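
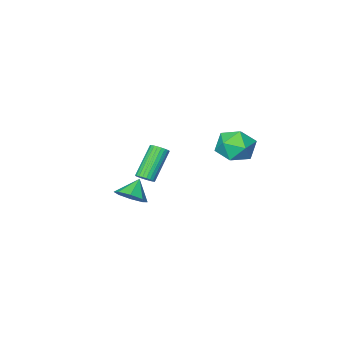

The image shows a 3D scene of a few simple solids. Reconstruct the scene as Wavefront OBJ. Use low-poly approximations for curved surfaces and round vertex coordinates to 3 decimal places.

v 1.646 -2.681 -3.473
v 2.369 -2.734 -2.844
v 0.814 -3.059 -2.547
v 2.055 -2.07 -2.856
v 1.5 -1.764 -3.229
v 1.031 -1.996 -3.745
v 0.922 -2.629 -4.101
v 1.237 -3.293 -4.089
v 1.791 -3.599 -3.716
v 2.26 -3.367 -3.2
v -3.839 1.039 0.764
v -2.737 1.533 0.821
v -3.063 -0.613 0.059
v -1.961 -0.119 0.116
v -2.555 -0.39 1.134
v -3.035 0.631 1.569
v -2.765 0.289 -0.689
v -3.245 1.31 -0.254
v -2.073 1.069 -0.077
v -1.943 0.649 1.049
v -3.857 0.271 -0.169
v -3.727 -0.149 0.957
v 4.41 2.816 1.635
v 4.715 3.07 1.972
v 3.474 2.557 3.481
v 3.17 2.304 3.145
v 4.587 3.217 1.916
v 3.346 2.704 3.426
v 4.431 3.303 1.818
v 3.191 2.79 3.327
v 4.273 3.315 1.692
v 3.032 2.802 3.201
v 4.135 3.251 1.557
v 2.895 2.738 3.066
v 4.04 3.121 1.434
v 2.799 2.608 2.943
v 4 2.944 1.342
v 2.76 2.431 2.851
v 4.024 2.748 1.294
v 2.783 2.236 2.804
v 4.106 2.563 1.299
v 2.865 2.05 2.808
v 4.234 2.416 1.354
v 2.993 1.903 2.864
v 4.389 2.33 1.453
v 3.149 1.817 2.962
v 4.548 2.318 1.579
v 3.307 1.805 3.088
v 4.685 2.382 1.714
v 3.445 1.869 3.223
v 4.781 2.512 1.837
v 3.54 1.999 3.346
v 4.82 2.689 1.929
v 3.58 2.176 3.438
v 4.797 2.884 1.976
v 3.556 2.372 3.486
f 2 1 4
f 2 4 3
f 4 1 5
f 4 5 3
f 5 1 6
f 5 6 3
f 6 1 7
f 6 7 3
f 7 1 8
f 7 8 3
f 8 1 9
f 8 9 3
f 9 1 10
f 9 10 3
f 10 1 2
f 10 2 3
f 11 22 16
f 11 16 12
f 11 12 18
f 11 18 21
f 11 21 22
f 12 16 20
f 16 22 15
f 22 21 13
f 21 18 17
f 18 12 19
f 14 20 15
f 14 15 13
f 14 13 17
f 14 17 19
f 14 19 20
f 15 20 16
f 13 15 22
f 17 13 21
f 19 17 18
f 20 19 12
f 24 23 27
f 24 27 25
f 25 27 28
f 25 28 26
f 27 23 29
f 27 29 28
f 28 29 30
f 28 30 26
f 29 23 31
f 29 31 30
f 30 31 32
f 30 32 26
f 31 23 33
f 31 33 32
f 32 33 34
f 32 34 26
f 33 23 35
f 33 35 34
f 34 35 36
f 34 36 26
f 35 23 37
f 35 37 36
f 36 37 38
f 36 38 26
f 37 23 39
f 37 39 38
f 38 39 40
f 38 40 26
f 39 23 41
f 39 41 40
f 40 41 42
f 40 42 26
f 41 23 43
f 41 43 42
f 42 43 44
f 42 44 26
f 43 23 45
f 43 45 44
f 44 45 46
f 44 46 26
f 45 23 47
f 45 47 46
f 46 47 48
f 46 48 26
f 47 23 49
f 47 49 48
f 48 49 50
f 48 50 26
f 49 23 51
f 49 51 50
f 50 51 52
f 50 52 26
f 51 23 53
f 51 53 52
f 52 53 54
f 52 54 26
f 53 23 55
f 53 55 54
f 54 55 56
f 54 56 26
f 55 23 24
f 55 24 56
f 56 24 25
f 56 25 26



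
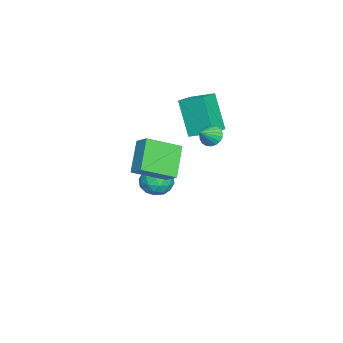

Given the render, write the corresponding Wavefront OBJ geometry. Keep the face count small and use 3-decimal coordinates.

v -1.707 -0.395 -3.255
v -1.059 -0.391 -3.902
v -1.601 -1.869 -3.158
v -0.953 -1.865 -3.805
v -0.777 -1.513 -2.979
v -0.842 -0.603 -3.039
v -1.818 -1.657 -4.021
v -1.883 -0.747 -4.081
v -1.128 -1.171 -4.375
v -0.485 -1.082 -3.731
v -2.175 -1.178 -3.329
v -1.532 -1.089 -2.685
v -1.392 -0.264 -3.587
v -1.268 -1.996 -3.473
v -1.164 -1.789 -2.987
v -0.784 -1.787 -3.367
v -1.265 -0.388 -3.08
v -0.884 -0.386 -3.46
v -0.718 -1.046 -2.917
v -1.776 -1.874 -3.6
v -1.395 -1.872 -3.98
v -1.876 -0.473 -3.693
v -1.496 -0.471 -4.073
v -1.942 -1.214 -4.143
v -1.052 -0.72 -4.245
v -0.99 -1.586 -4.188
v -1.498 -1.464 -4.316
v -1.536 -0.929 -4.351
v -0.674 -0.668 -3.867
v -0.612 -1.534 -3.81
v -0.508 -1.327 -3.324
v -0.547 -0.792 -3.359
v -0.715 -1.126 -4.145
v -2.048 -0.726 -3.25
v -1.986 -1.592 -3.193
v -2.113 -1.468 -3.701
v -2.152 -0.933 -3.736
v -1.67 -0.674 -2.872
v -1.608 -1.54 -2.815
v -1.124 -1.331 -2.709
v -1.162 -0.796 -2.744
v -1.945 -1.134 -2.915
v -2.083 0.865 -0.28
v -2.805 0.201 1.689
v -1.909 2.094 0.198
v -2.631 1.43 2.167
v -0.829 0.55 0.073
v -1.551 -0.114 2.042
v -0.655 1.779 0.551
v -1.377 1.115 2.52
v 2.326 0.49 1.009
v 3.179 -0.944 1.808
v 2.834 1.083 1.532
v 3.687 -0.351 2.331
v 3.613 0.531 -0.291
v 4.466 -0.903 0.508
v 4.121 1.124 0.232
v 4.974 -0.31 1.031
v 1.928 2.214 1.857
v 2.329 2.301 1.406
v 2.692 1.826 2.463
v 2.34 2.535 1.542
v 2.269 2.706 1.741
v 2.131 2.78 1.963
v 1.953 2.741 2.164
v 1.769 2.598 2.304
v 1.617 2.379 2.356
v 1.526 2.128 2.309
v 1.515 1.893 2.172
v 1.586 1.723 1.973
v 1.724 1.649 1.752
v 1.903 1.687 1.551
v 2.086 1.83 1.411
v 2.238 2.049 1.359
f 1 38 17
f 38 12 41
f 17 41 6
f 38 41 17
f 1 17 13
f 17 6 18
f 13 18 2
f 17 18 13
f 1 13 22
f 13 2 23
f 22 23 8
f 13 23 22
f 1 22 34
f 22 8 37
f 34 37 11
f 22 37 34
f 1 34 38
f 34 11 42
f 38 42 12
f 34 42 38
f 2 18 29
f 18 6 32
f 29 32 10
f 18 32 29
f 6 41 19
f 41 12 40
f 19 40 5
f 41 40 19
f 12 42 39
f 42 11 35
f 39 35 3
f 42 35 39
f 11 37 36
f 37 8 24
f 36 24 7
f 37 24 36
f 8 23 28
f 23 2 25
f 28 25 9
f 23 25 28
f 4 30 16
f 30 10 31
f 16 31 5
f 30 31 16
f 4 16 14
f 16 5 15
f 14 15 3
f 16 15 14
f 4 14 21
f 14 3 20
f 21 20 7
f 14 20 21
f 4 21 26
f 21 7 27
f 26 27 9
f 21 27 26
f 4 26 30
f 26 9 33
f 30 33 10
f 26 33 30
f 5 31 19
f 31 10 32
f 19 32 6
f 31 32 19
f 3 15 39
f 15 5 40
f 39 40 12
f 15 40 39
f 7 20 36
f 20 3 35
f 36 35 11
f 20 35 36
f 9 27 28
f 27 7 24
f 28 24 8
f 27 24 28
f 10 33 29
f 33 9 25
f 29 25 2
f 33 25 29
f 44 46 43
f 47 44 43
f 43 46 45
f 45 47 43
f 44 50 46
f 48 44 47
f 48 50 44
f 46 50 45
f 49 47 45
f 45 50 49
f 49 48 47
f 50 48 49
f 52 54 51
f 55 52 51
f 51 54 53
f 53 55 51
f 52 58 54
f 56 52 55
f 56 58 52
f 54 58 53
f 57 55 53
f 53 58 57
f 57 56 55
f 58 56 57
f 60 59 62
f 60 62 61
f 62 59 63
f 62 63 61
f 63 59 64
f 63 64 61
f 64 59 65
f 64 65 61
f 65 59 66
f 65 66 61
f 66 59 67
f 66 67 61
f 67 59 68
f 67 68 61
f 68 59 69
f 68 69 61
f 69 59 70
f 69 70 61
f 70 59 71
f 70 71 61
f 71 59 72
f 71 72 61
f 72 59 73
f 72 73 61
f 73 59 74
f 73 74 61
f 74 59 60
f 74 60 61



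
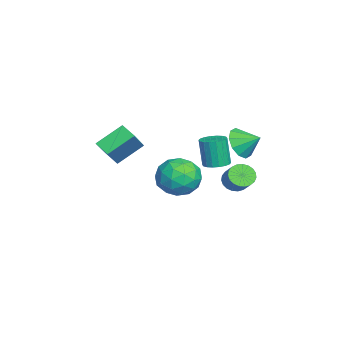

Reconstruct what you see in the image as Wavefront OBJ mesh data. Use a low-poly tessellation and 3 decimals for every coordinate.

v -1.173 0.887 -1.923
v -0.188 1.069 -2.672
v -1.812 -0.609 -3.128
v -0.827 -0.427 -3.877
v -0.662 -0.898 -2.73
v -0.267 0.026 -1.985
v -1.733 0.434 -3.815
v -1.338 1.358 -3.07
v -0.534 0.789 -3.841
v 0.128 -0.034 -3.171
v -2.128 0.494 -2.629
v -1.466 -0.329 -1.959
v -0.624 1.109 -2.192
v -1.376 -0.649 -3.608
v -1.279 -0.926 -2.934
v -0.7 -0.819 -3.375
v -0.671 0.496 -1.788
v -0.091 0.603 -2.228
v -0.37 -0.553 -2.262
v -1.909 -0.143 -3.572
v -1.329 -0.036 -4.012
v -1.3 1.279 -2.425
v -0.721 1.386 -2.866
v -1.63 1.013 -3.538
v -0.248 1.052 -3.319
v -0.624 0.173 -4.028
v -1.157 0.679 -3.991
v -0.925 1.222 -3.553
v 0.141 0.568 -2.925
v -0.235 -0.311 -3.634
v -0.138 -0.588 -2.959
v 0.094 -0.045 -2.522
v -0.063 0.403 -3.613
v -1.765 0.771 -2.166
v -2.141 -0.108 -2.875
v -2.094 0.505 -3.278
v -1.862 1.048 -2.841
v -1.376 0.287 -1.772
v -1.752 -0.592 -2.481
v -1.075 -0.762 -2.247
v -0.843 -0.219 -1.809
v -1.937 0.057 -2.187
v 2.362 3.147 -1.267
v 2.735 2.582 -1.402
v 3.532 2.929 -0.648
v 3.158 3.493 -0.513
v 2.837 2.769 -1.595
v 3.633 3.116 -0.841
v 2.856 3.02 -1.731
v 3.653 3.367 -0.978
v 2.79 3.294 -1.787
v 3.587 3.641 -1.034
v 2.65 3.542 -1.753
v 3.446 3.889 -1
v 2.46 3.722 -1.635
v 3.256 4.069 -0.882
v 2.253 3.802 -1.453
v 3.049 4.149 -0.7
v 2.065 3.769 -1.239
v 2.861 4.116 -0.486
v 1.928 3.628 -1.03
v 2.724 3.975 -0.276
v 1.866 3.404 -0.862
v 2.663 3.751 -0.108
v 1.89 3.136 -0.763
v 2.687 3.483 -0.01
v 1.996 2.869 -0.752
v 2.792 3.216 0.002
v 2.164 2.65 -0.83
v 2.961 2.997 -0.076
v 2.367 2.518 -0.983
v 3.164 2.865 -0.229
v 2.569 2.494 -1.185
v 3.366 2.84 -0.432
v -0.976 -3.842 -0.693
v -1.647 -2.58 0.299
v -2.174 -3.493 -1.948
v -2.845 -2.23 -0.957
v -0.355 -3.19 -1.103
v -1.026 -1.927 -0.112
v -1.553 -2.84 -2.359
v -2.224 -1.578 -1.367
v 0.37 3.315 0.234
v 0.93 2.769 0.808
v 0.71 4.265 0.806
v 1.257 2.936 0.335
v 1.245 3.248 -0.177
v 0.899 3.585 -0.532
v 0.351 3.819 -0.594
v -0.191 3.86 -0.339
v -0.518 3.693 0.134
v -0.506 3.381 0.646
v -0.16 3.044 1.001
v 0.389 2.81 1.063
v -1.553 2.084 -2.202
v -1.017 2.525 -2.053
v -1.291 2.317 -0.45
v -1.827 1.876 -0.598
v -1.265 2.719 -2.07
v -1.539 2.512 -0.467
v -1.571 2.788 -2.113
v -1.844 2.58 -0.51
v -1.872 2.718 -2.174
v -2.146 2.51 -0.571
v -2.111 2.521 -2.24
v -2.385 2.313 -0.637
v -2.239 2.239 -2.299
v -2.513 2.031 -0.695
v -2.232 1.925 -2.338
v -2.505 1.717 -0.735
v -2.089 1.643 -2.35
v -2.363 1.435 -0.747
v -1.841 1.448 -2.333
v -2.115 1.241 -0.73
v -1.536 1.38 -2.29
v -1.809 1.172 -0.687
v -1.234 1.45 -2.229
v -1.508 1.242 -0.626
v -0.995 1.647 -2.163
v -1.269 1.439 -0.56
v -0.867 1.929 -2.105
v -1.141 1.721 -0.501
v -0.875 2.243 -2.065
v -1.148 2.035 -0.462
f 1 38 17
f 38 12 41
f 17 41 6
f 38 41 17
f 1 17 13
f 17 6 18
f 13 18 2
f 17 18 13
f 1 13 22
f 13 2 23
f 22 23 8
f 13 23 22
f 1 22 34
f 22 8 37
f 34 37 11
f 22 37 34
f 1 34 38
f 34 11 42
f 38 42 12
f 34 42 38
f 2 18 29
f 18 6 32
f 29 32 10
f 18 32 29
f 6 41 19
f 41 12 40
f 19 40 5
f 41 40 19
f 12 42 39
f 42 11 35
f 39 35 3
f 42 35 39
f 11 37 36
f 37 8 24
f 36 24 7
f 37 24 36
f 8 23 28
f 23 2 25
f 28 25 9
f 23 25 28
f 4 30 16
f 30 10 31
f 16 31 5
f 30 31 16
f 4 16 14
f 16 5 15
f 14 15 3
f 16 15 14
f 4 14 21
f 14 3 20
f 21 20 7
f 14 20 21
f 4 21 26
f 21 7 27
f 26 27 9
f 21 27 26
f 4 26 30
f 26 9 33
f 30 33 10
f 26 33 30
f 5 31 19
f 31 10 32
f 19 32 6
f 31 32 19
f 3 15 39
f 15 5 40
f 39 40 12
f 15 40 39
f 7 20 36
f 20 3 35
f 36 35 11
f 20 35 36
f 9 27 28
f 27 7 24
f 28 24 8
f 27 24 28
f 10 33 29
f 33 9 25
f 29 25 2
f 33 25 29
f 44 43 47
f 44 47 45
f 45 47 48
f 45 48 46
f 47 43 49
f 47 49 48
f 48 49 50
f 48 50 46
f 49 43 51
f 49 51 50
f 50 51 52
f 50 52 46
f 51 43 53
f 51 53 52
f 52 53 54
f 52 54 46
f 53 43 55
f 53 55 54
f 54 55 56
f 54 56 46
f 55 43 57
f 55 57 56
f 56 57 58
f 56 58 46
f 57 43 59
f 57 59 58
f 58 59 60
f 58 60 46
f 59 43 61
f 59 61 60
f 60 61 62
f 60 62 46
f 61 43 63
f 61 63 62
f 62 63 64
f 62 64 46
f 63 43 65
f 63 65 64
f 64 65 66
f 64 66 46
f 65 43 67
f 65 67 66
f 66 67 68
f 66 68 46
f 67 43 69
f 67 69 68
f 68 69 70
f 68 70 46
f 69 43 71
f 69 71 70
f 70 71 72
f 70 72 46
f 71 43 73
f 71 73 72
f 72 73 74
f 72 74 46
f 73 43 44
f 73 44 74
f 74 44 45
f 74 45 46
f 76 78 75
f 79 76 75
f 75 78 77
f 77 79 75
f 76 82 78
f 80 76 79
f 80 82 76
f 78 82 77
f 81 79 77
f 77 82 81
f 81 80 79
f 82 80 81
f 84 83 86
f 84 86 85
f 86 83 87
f 86 87 85
f 87 83 88
f 87 88 85
f 88 83 89
f 88 89 85
f 89 83 90
f 89 90 85
f 90 83 91
f 90 91 85
f 91 83 92
f 91 92 85
f 92 83 93
f 92 93 85
f 93 83 94
f 93 94 85
f 94 83 84
f 94 84 85
f 96 95 99
f 96 99 97
f 97 99 100
f 97 100 98
f 99 95 101
f 99 101 100
f 100 101 102
f 100 102 98
f 101 95 103
f 101 103 102
f 102 103 104
f 102 104 98
f 103 95 105
f 103 105 104
f 104 105 106
f 104 106 98
f 105 95 107
f 105 107 106
f 106 107 108
f 106 108 98
f 107 95 109
f 107 109 108
f 108 109 110
f 108 110 98
f 109 95 111
f 109 111 110
f 110 111 112
f 110 112 98
f 111 95 113
f 111 113 112
f 112 113 114
f 112 114 98
f 113 95 115
f 113 115 114
f 114 115 116
f 114 116 98
f 115 95 117
f 115 117 116
f 116 117 118
f 116 118 98
f 117 95 119
f 117 119 118
f 118 119 120
f 118 120 98
f 119 95 121
f 119 121 120
f 120 121 122
f 120 122 98
f 121 95 123
f 121 123 122
f 122 123 124
f 122 124 98
f 123 95 96
f 123 96 124
f 124 96 97
f 124 97 98



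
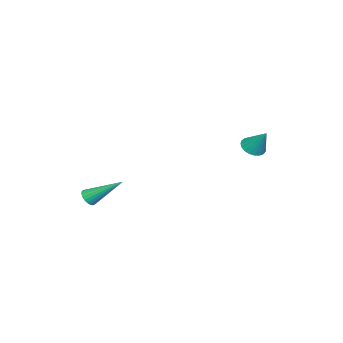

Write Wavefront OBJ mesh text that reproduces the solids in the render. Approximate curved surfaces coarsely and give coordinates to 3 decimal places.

v -0.213 1.784 -1.081
v 0.383 1.838 -1.307
v 0.133 2.556 0.021
v 0.263 2.048 -1.416
v 0.061 2.213 -1.468
v -0.189 2.304 -1.453
v -0.443 2.304 -1.374
v -0.657 2.215 -1.244
v -0.795 2.05 -1.086
v -0.832 1.84 -0.927
v -0.761 1.62 -0.794
v -0.597 1.428 -0.712
v -0.365 1.298 -0.693
v -0.108 1.252 -0.741
v 0.132 1.297 -0.848
v 0.311 1.427 -0.996
v 0.4 1.618 -1.158
v 3.49 -4.787 -4.093
v 3.829 -4.529 -4.355
v 3.19 -3.193 -2.907
v 3.654 -4.486 -4.457
v 3.45 -4.495 -4.497
v 3.253 -4.554 -4.466
v 3.097 -4.654 -4.372
v 3.009 -4.777 -4.229
v 3.004 -4.901 -4.063
v 3.084 -5.006 -3.902
v 3.233 -5.073 -3.774
v 3.427 -5.091 -3.701
v 3.632 -5.056 -3.696
v 3.812 -4.974 -3.76
v 3.937 -4.861 -3.881
v 3.984 -4.734 -4.04
v 3.946 -4.617 -4.207
f 2 1 4
f 2 4 3
f 4 1 5
f 4 5 3
f 5 1 6
f 5 6 3
f 6 1 7
f 6 7 3
f 7 1 8
f 7 8 3
f 8 1 9
f 8 9 3
f 9 1 10
f 9 10 3
f 10 1 11
f 10 11 3
f 11 1 12
f 11 12 3
f 12 1 13
f 12 13 3
f 13 1 14
f 13 14 3
f 14 1 15
f 14 15 3
f 15 1 16
f 15 16 3
f 16 1 17
f 16 17 3
f 17 1 2
f 17 2 3
f 19 18 21
f 19 21 20
f 21 18 22
f 21 22 20
f 22 18 23
f 22 23 20
f 23 18 24
f 23 24 20
f 24 18 25
f 24 25 20
f 25 18 26
f 25 26 20
f 26 18 27
f 26 27 20
f 27 18 28
f 27 28 20
f 28 18 29
f 28 29 20
f 29 18 30
f 29 30 20
f 30 18 31
f 30 31 20
f 31 18 32
f 31 32 20
f 32 18 33
f 32 33 20
f 33 18 34
f 33 34 20
f 34 18 19
f 34 19 20



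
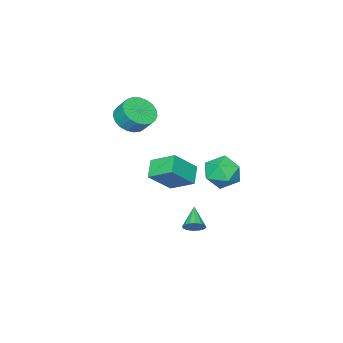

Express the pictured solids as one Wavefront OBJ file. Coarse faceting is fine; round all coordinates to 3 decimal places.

v 1.75 -1.325 -0.914
v 1.361 0.105 -0.1
v 2.61 -0.697 -1.605
v 2.222 0.732 -0.792
v 3.098 -1.712 0.412
v 2.71 -0.283 1.225
v 3.959 -1.085 -0.28
v 3.57 0.345 0.534
v 2.206 0.708 -4.275
v 2.638 0.751 -3.777
v 1.314 -0.148 -3.425
v 2.426 1.015 -3.734
v 2.155 1.197 -3.835
v 1.898 1.248 -4.054
v 1.723 1.154 -4.332
v 1.678 0.941 -4.595
v 1.774 0.665 -4.772
v 1.986 0.401 -4.816
v 2.257 0.219 -4.715
v 2.514 0.168 -4.496
v 2.689 0.261 -4.217
v 2.734 0.475 -3.955
v 2.691 -3.676 2.764
v 3.503 -3.124 2.339
v 3.461 -2.392 3.212
v 2.649 -2.944 3.636
v 3.15 -2.925 2.155
v 3.108 -2.193 3.028
v 2.718 -2.857 2.077
v 2.676 -2.124 2.949
v 2.281 -2.929 2.117
v 2.239 -2.197 2.989
v 1.915 -3.131 2.269
v 1.873 -2.399 3.141
v 1.683 -3.428 2.506
v 1.641 -2.695 3.379
v 1.625 -3.767 2.788
v 1.583 -3.034 3.661
v 1.752 -4.09 3.066
v 1.71 -3.358 3.939
v 2.041 -4.342 3.292
v 1.999 -3.61 4.164
v 2.443 -4.479 3.426
v 2.401 -3.747 4.298
v 2.887 -4.477 3.446
v 2.845 -3.745 4.318
v 3.298 -4.337 3.348
v 3.256 -3.604 4.22
v 3.603 -4.082 3.148
v 3.561 -3.349 4.021
v 3.751 -3.757 2.883
v 3.709 -3.025 3.755
v 3.716 -3.418 2.597
v 3.674 -2.686 3.469
v 0.009 1.872 0.153
v 0.665 2.62 -0.496
v 1.595 0.9 0.636
v 2.251 1.648 -0.013
v 1.734 2.027 0.987
v 0.753 2.627 0.689
v 1.507 0.893 -0.549
v 0.526 1.493 -0.847
v 1.591 2.015 -0.93
v 1.731 2.716 0.019
v 0.529 0.804 0.121
v 0.669 1.505 1.07
f 2 4 1
f 5 2 1
f 1 4 3
f 3 5 1
f 2 8 4
f 6 2 5
f 6 8 2
f 4 8 3
f 7 5 3
f 3 8 7
f 7 6 5
f 8 6 7
f 10 9 12
f 10 12 11
f 12 9 13
f 12 13 11
f 13 9 14
f 13 14 11
f 14 9 15
f 14 15 11
f 15 9 16
f 15 16 11
f 16 9 17
f 16 17 11
f 17 9 18
f 17 18 11
f 18 9 19
f 18 19 11
f 19 9 20
f 19 20 11
f 20 9 21
f 20 21 11
f 21 9 22
f 21 22 11
f 22 9 10
f 22 10 11
f 24 23 27
f 24 27 25
f 25 27 28
f 25 28 26
f 27 23 29
f 27 29 28
f 28 29 30
f 28 30 26
f 29 23 31
f 29 31 30
f 30 31 32
f 30 32 26
f 31 23 33
f 31 33 32
f 32 33 34
f 32 34 26
f 33 23 35
f 33 35 34
f 34 35 36
f 34 36 26
f 35 23 37
f 35 37 36
f 36 37 38
f 36 38 26
f 37 23 39
f 37 39 38
f 38 39 40
f 38 40 26
f 39 23 41
f 39 41 40
f 40 41 42
f 40 42 26
f 41 23 43
f 41 43 42
f 42 43 44
f 42 44 26
f 43 23 45
f 43 45 44
f 44 45 46
f 44 46 26
f 45 23 47
f 45 47 46
f 46 47 48
f 46 48 26
f 47 23 49
f 47 49 48
f 48 49 50
f 48 50 26
f 49 23 51
f 49 51 50
f 50 51 52
f 50 52 26
f 51 23 53
f 51 53 52
f 52 53 54
f 52 54 26
f 53 23 24
f 53 24 54
f 54 24 25
f 54 25 26
f 55 66 60
f 55 60 56
f 55 56 62
f 55 62 65
f 55 65 66
f 56 60 64
f 60 66 59
f 66 65 57
f 65 62 61
f 62 56 63
f 58 64 59
f 58 59 57
f 58 57 61
f 58 61 63
f 58 63 64
f 59 64 60
f 57 59 66
f 61 57 65
f 63 61 62
f 64 63 56



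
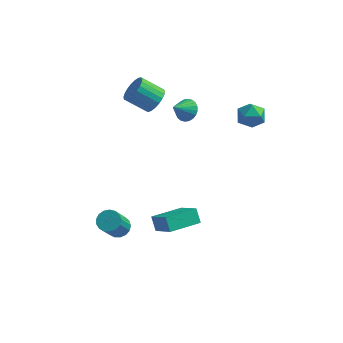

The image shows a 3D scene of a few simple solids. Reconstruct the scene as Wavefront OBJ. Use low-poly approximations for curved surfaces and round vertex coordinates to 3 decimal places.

v -3.092 3.155 2.008
v -2.654 2.555 2.422
v -3.851 2.305 3.325
v -4.288 2.905 2.912
v -2.575 2.845 2.608
v -3.771 2.595 3.511
v -2.584 3.188 2.69
v -3.781 2.938 3.593
v -2.682 3.526 2.654
v -3.879 3.276 3.557
v -2.85 3.8 2.507
v -4.047 3.55 3.41
v -3.06 3.962 2.273
v -4.257 3.712 3.176
v -3.276 3.985 1.994
v -4.473 3.735 2.897
v -3.459 3.864 1.717
v -4.656 3.614 2.62
v -3.579 3.62 1.491
v -4.776 3.37 2.394
v -3.615 3.296 1.354
v -4.812 3.046 2.257
v -3.56 2.948 1.33
v -4.757 2.698 2.233
v -3.424 2.636 1.424
v -4.621 2.385 2.327
v -3.231 2.413 1.618
v -4.428 2.163 2.521
v -3.013 2.318 1.88
v -4.21 2.068 2.784
v -2.809 2.369 2.165
v -4.006 2.119 3.068
v -1.349 3.243 1.611
v -0.677 3.09 1.88
v -1.851 2.437 2.409
v -0.757 3.309 2.05
v -0.928 3.518 2.154
v -1.162 3.685 2.174
v -1.426 3.784 2.109
v -1.677 3.801 1.968
v -1.879 3.733 1.773
v -1.999 3.591 1.553
v -2.021 3.395 1.342
v -1.941 3.176 1.172
v -1.77 2.967 1.068
v -1.536 2.801 1.048
v -1.272 2.701 1.113
v -1.021 2.684 1.253
v -0.819 2.752 1.449
v -0.699 2.895 1.669
v -1.229 -2.148 -4.028
v -1.621 -1.726 -3.311
v -0.027 -0.728 -4.208
v -0.419 -0.305 -3.491
v -0.141 -2.935 -2.969
v -0.533 -2.512 -2.252
v 1.061 -1.514 -3.149
v 0.669 -1.092 -2.432
v -2.91 -3.259 -3.134
v -2.445 -2.871 -2.823
v -2.586 -3.894 -1.336
v -3.05 -4.281 -1.646
v -2.727 -2.727 -2.751
v -2.868 -3.749 -1.264
v -3.052 -2.705 -2.766
v -3.193 -3.727 -1.279
v -3.344 -2.809 -2.866
v -3.484 -3.831 -1.378
v -3.536 -3.017 -3.026
v -3.677 -4.039 -1.539
v -3.585 -3.28 -3.212
v -3.726 -4.302 -1.725
v -3.479 -3.538 -3.379
v -3.62 -4.56 -1.892
v -3.243 -3.732 -3.49
v -3.384 -4.754 -2.003
v -2.93 -3.818 -3.52
v -3.071 -4.84 -2.033
v -2.613 -3.776 -3.461
v -2.754 -4.798 -1.974
v -2.363 -3.615 -3.327
v -2.504 -4.637 -1.84
v -2.239 -3.373 -3.148
v -2.38 -4.395 -1.661
v -2.269 -3.104 -2.967
v -2.41 -4.127 -1.48
v 2.437 2.409 3.978
v 3.277 2.215 3.992
v 2.163 1.185 3.368
v 3.003 0.991 3.382
v 2.557 1.027 4.118
v 2.726 1.783 4.496
v 2.714 1.617 2.864
v 2.883 2.373 3.242
v 3.448 1.725 3.304
v 3.351 1.36 4.079
v 2.089 2.04 3.281
v 1.992 1.675 4.056
f 2 1 5
f 2 5 3
f 3 5 6
f 3 6 4
f 5 1 7
f 5 7 6
f 6 7 8
f 6 8 4
f 7 1 9
f 7 9 8
f 8 9 10
f 8 10 4
f 9 1 11
f 9 11 10
f 10 11 12
f 10 12 4
f 11 1 13
f 11 13 12
f 12 13 14
f 12 14 4
f 13 1 15
f 13 15 14
f 14 15 16
f 14 16 4
f 15 1 17
f 15 17 16
f 16 17 18
f 16 18 4
f 17 1 19
f 17 19 18
f 18 19 20
f 18 20 4
f 19 1 21
f 19 21 20
f 20 21 22
f 20 22 4
f 21 1 23
f 21 23 22
f 22 23 24
f 22 24 4
f 23 1 25
f 23 25 24
f 24 25 26
f 24 26 4
f 25 1 27
f 25 27 26
f 26 27 28
f 26 28 4
f 27 1 29
f 27 29 28
f 28 29 30
f 28 30 4
f 29 1 31
f 29 31 30
f 30 31 32
f 30 32 4
f 31 1 2
f 31 2 32
f 32 2 3
f 32 3 4
f 34 33 36
f 34 36 35
f 36 33 37
f 36 37 35
f 37 33 38
f 37 38 35
f 38 33 39
f 38 39 35
f 39 33 40
f 39 40 35
f 40 33 41
f 40 41 35
f 41 33 42
f 41 42 35
f 42 33 43
f 42 43 35
f 43 33 44
f 43 44 35
f 44 33 45
f 44 45 35
f 45 33 46
f 45 46 35
f 46 33 47
f 46 47 35
f 47 33 48
f 47 48 35
f 48 33 49
f 48 49 35
f 49 33 50
f 49 50 35
f 50 33 34
f 50 34 35
f 52 54 51
f 55 52 51
f 51 54 53
f 53 55 51
f 52 58 54
f 56 52 55
f 56 58 52
f 54 58 53
f 57 55 53
f 53 58 57
f 57 56 55
f 58 56 57
f 60 59 63
f 60 63 61
f 61 63 64
f 61 64 62
f 63 59 65
f 63 65 64
f 64 65 66
f 64 66 62
f 65 59 67
f 65 67 66
f 66 67 68
f 66 68 62
f 67 59 69
f 67 69 68
f 68 69 70
f 68 70 62
f 69 59 71
f 69 71 70
f 70 71 72
f 70 72 62
f 71 59 73
f 71 73 72
f 72 73 74
f 72 74 62
f 73 59 75
f 73 75 74
f 74 75 76
f 74 76 62
f 75 59 77
f 75 77 76
f 76 77 78
f 76 78 62
f 77 59 79
f 77 79 78
f 78 79 80
f 78 80 62
f 79 59 81
f 79 81 80
f 80 81 82
f 80 82 62
f 81 59 83
f 81 83 82
f 82 83 84
f 82 84 62
f 83 59 85
f 83 85 84
f 84 85 86
f 84 86 62
f 85 59 60
f 85 60 86
f 86 60 61
f 86 61 62
f 87 98 92
f 87 92 88
f 87 88 94
f 87 94 97
f 87 97 98
f 88 92 96
f 92 98 91
f 98 97 89
f 97 94 93
f 94 88 95
f 90 96 91
f 90 91 89
f 90 89 93
f 90 93 95
f 90 95 96
f 91 96 92
f 89 91 98
f 93 89 97
f 95 93 94
f 96 95 88



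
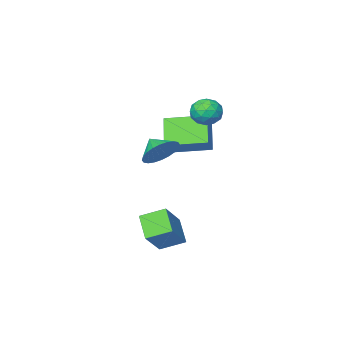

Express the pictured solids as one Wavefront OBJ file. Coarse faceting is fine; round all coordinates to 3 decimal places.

v -0.101 -1.718 -1.221
v -0.796 -2.787 0.079
v -1.68 -0.309 -0.906
v -2.375 -1.377 0.393
v 0.555 -1.163 -0.413
v -0.14 -2.231 0.886
v -1.024 0.247 -0.099
v -1.719 -0.822 1.201
v 1.625 0.187 -0.133
v 2.57 0.432 0.16
v 1.675 -0.707 0.453
v 2.353 0.607 0.444
v 2.025 0.717 0.641
v 1.637 0.747 0.719
v 1.246 0.691 0.668
v 0.913 0.559 0.495
v 0.688 0.37 0.227
v 0.606 0.153 -0.097
v 0.679 -0.059 -0.426
v 0.896 -0.233 -0.71
v 1.224 -0.343 -0.907
v 1.613 -0.373 -0.986
v 2.004 -0.317 -0.935
v 2.337 -0.185 -0.762
v 2.561 0.004 -0.493
v 2.643 0.221 -0.169
v -0.938 1.208 1.918
v -0.148 0.914 2.036
v -1.432 -0.074 2.024
v -0.642 -0.368 2.142
v -1.013 0.107 2.743
v -0.708 0.9 2.677
v -0.872 -0.06 1.383
v -0.567 0.733 1.317
v -0.107 0.13 1.705
v -0.194 0.233 2.546
v -1.386 0.607 1.514
v -1.473 0.71 2.355
v -0.5 1.174 1.967
v -1.08 -0.334 2.093
v -1.299 -0.054 2.446
v -0.834 -0.227 2.515
v -0.829 1.165 2.345
v -0.364 0.992 2.414
v -0.873 0.518 2.83
v -1.216 -0.152 1.646
v -0.751 -0.325 1.715
v -0.746 1.067 1.545
v -0.281 0.894 1.614
v -0.707 0.322 1.23
v -0.011 0.54 1.842
v -0.302 -0.214 1.905
v -0.437 -0.033 1.458
v -0.257 0.433 1.42
v -0.062 0.6 2.337
v -0.353 -0.153 2.399
v -0.571 0.126 2.752
v -0.391 0.592 2.714
v -0.038 0.14 2.142
v -1.227 0.993 1.661
v -1.518 0.24 1.723
v -1.189 0.248 1.346
v -1.009 0.714 1.308
v -1.278 1.054 2.155
v -1.569 0.3 2.218
v -1.323 0.407 2.64
v -1.143 0.873 2.602
v -1.542 0.7 1.918
v 3.042 4.365 -3.96
v 2.669 3.286 -3.082
v 4.207 4.991 -2.695
v 3.833 3.913 -1.816
v 3.987 3.627 -4.464
v 3.613 2.549 -3.585
v 5.151 4.254 -3.198
v 4.778 3.175 -2.32
f 2 4 1
f 5 2 1
f 1 4 3
f 3 5 1
f 2 8 4
f 6 2 5
f 6 8 2
f 4 8 3
f 7 5 3
f 3 8 7
f 7 6 5
f 8 6 7
f 10 9 12
f 10 12 11
f 12 9 13
f 12 13 11
f 13 9 14
f 13 14 11
f 14 9 15
f 14 15 11
f 15 9 16
f 15 16 11
f 16 9 17
f 16 17 11
f 17 9 18
f 17 18 11
f 18 9 19
f 18 19 11
f 19 9 20
f 19 20 11
f 20 9 21
f 20 21 11
f 21 9 22
f 21 22 11
f 22 9 23
f 22 23 11
f 23 9 24
f 23 24 11
f 24 9 25
f 24 25 11
f 25 9 26
f 25 26 11
f 26 9 10
f 26 10 11
f 27 64 43
f 64 38 67
f 43 67 32
f 64 67 43
f 27 43 39
f 43 32 44
f 39 44 28
f 43 44 39
f 27 39 48
f 39 28 49
f 48 49 34
f 39 49 48
f 27 48 60
f 48 34 63
f 60 63 37
f 48 63 60
f 27 60 64
f 60 37 68
f 64 68 38
f 60 68 64
f 28 44 55
f 44 32 58
f 55 58 36
f 44 58 55
f 32 67 45
f 67 38 66
f 45 66 31
f 67 66 45
f 38 68 65
f 68 37 61
f 65 61 29
f 68 61 65
f 37 63 62
f 63 34 50
f 62 50 33
f 63 50 62
f 34 49 54
f 49 28 51
f 54 51 35
f 49 51 54
f 30 56 42
f 56 36 57
f 42 57 31
f 56 57 42
f 30 42 40
f 42 31 41
f 40 41 29
f 42 41 40
f 30 40 47
f 40 29 46
f 47 46 33
f 40 46 47
f 30 47 52
f 47 33 53
f 52 53 35
f 47 53 52
f 30 52 56
f 52 35 59
f 56 59 36
f 52 59 56
f 31 57 45
f 57 36 58
f 45 58 32
f 57 58 45
f 29 41 65
f 41 31 66
f 65 66 38
f 41 66 65
f 33 46 62
f 46 29 61
f 62 61 37
f 46 61 62
f 35 53 54
f 53 33 50
f 54 50 34
f 53 50 54
f 36 59 55
f 59 35 51
f 55 51 28
f 59 51 55
f 70 72 69
f 73 70 69
f 69 72 71
f 71 73 69
f 70 76 72
f 74 70 73
f 74 76 70
f 72 76 71
f 75 73 71
f 71 76 75
f 75 74 73
f 76 74 75



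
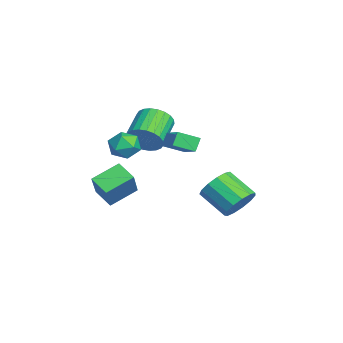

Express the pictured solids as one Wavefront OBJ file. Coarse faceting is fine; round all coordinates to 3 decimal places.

v -0.841 -0.09 2.501
v 0.638 0.288 3.25
v -0.877 0.963 2.041
v 0.602 1.341 2.79
v -0.442 -0.361 1.85
v 1.037 0.017 2.599
v -0.478 0.692 1.39
v 1.001 1.07 2.139
v 0.077 -1.366 1.896
v 0.685 -1.742 2.377
v -0.705 -2.518 1.983
v -0.097 -2.894 2.464
v -0.554 -2.237 2.784
v -0.071 -1.525 2.73
v 0.051 -2.735 1.63
v 0.534 -2.023 1.576
v 0.669 -2.588 2.213
v 0.295 -2.281 2.926
v -0.315 -1.979 1.434
v -0.689 -1.672 2.147
v -0.824 -1.146 2.072
v -0.32 -0.738 2.753
v -1.773 -0.106 3.449
v -2.276 -0.514 2.768
v -0.326 -0.473 2.5
v -1.779 0.159 3.195
v -0.408 -0.31 2.181
v -1.86 0.322 2.877
v -0.553 -0.274 1.846
v -2.006 0.357 2.542
v -0.739 -0.372 1.546
v -2.192 0.26 2.241
v -0.938 -0.587 1.325
v -2.391 0.045 2.021
v -1.12 -0.887 1.218
v -2.573 -0.255 1.914
v -1.257 -1.227 1.242
v -2.709 -0.595 1.937
v -1.327 -1.554 1.391
v -2.78 -0.922 2.087
v -1.321 -1.819 1.645
v -2.774 -1.187 2.34
v -1.24 -1.982 1.963
v -2.692 -1.35 2.659
v -1.094 -2.017 2.298
v -2.547 -1.386 2.994
v -0.908 -1.92 2.599
v -2.361 -1.288 3.294
v -0.709 -1.705 2.819
v -2.162 -1.073 3.515
v -0.527 -1.405 2.926
v -1.98 -0.773 3.622
v -0.391 -1.065 2.903
v -1.843 -0.433 3.598
v -2.528 3.618 -3.402
v -1.698 3.173 -2.984
v -2.782 2.058 -2.02
v -3.612 2.502 -2.438
v -1.841 3.614 -2.635
v -2.925 2.499 -1.67
v -2.202 4.056 -2.529
v -3.286 2.941 -1.565
v -2.666 4.359 -2.701
v -3.75 3.244 -1.736
v -3.087 4.426 -3.095
v -4.171 3.311 -2.13
v -3.33 4.237 -3.587
v -4.414 3.122 -2.622
v -3.318 3.851 -4.02
v -4.402 2.736 -3.055
v -3.056 3.391 -4.257
v -4.14 2.276 -3.293
v -2.626 3.003 -4.223
v -3.71 1.888 -3.258
v -2.165 2.81 -3.928
v -3.249 1.695 -2.963
v -1.819 2.873 -3.466
v -2.903 1.758 -2.502
v -3.297 -2.667 -3.589
v -4.178 -3.328 -3.062
v -3.925 -1.289 -2.908
v -4.805 -1.95 -2.381
v -2.235 -2.91 -2.119
v -3.115 -3.571 -1.592
v -2.862 -1.532 -1.438
v -3.743 -2.193 -0.911
f 2 4 1
f 5 2 1
f 1 4 3
f 3 5 1
f 2 8 4
f 6 2 5
f 6 8 2
f 4 8 3
f 7 5 3
f 3 8 7
f 7 6 5
f 8 6 7
f 9 20 14
f 9 14 10
f 9 10 16
f 9 16 19
f 9 19 20
f 10 14 18
f 14 20 13
f 20 19 11
f 19 16 15
f 16 10 17
f 12 18 13
f 12 13 11
f 12 11 15
f 12 15 17
f 12 17 18
f 13 18 14
f 11 13 20
f 15 11 19
f 17 15 16
f 18 17 10
f 22 21 25
f 22 25 23
f 23 25 26
f 23 26 24
f 25 21 27
f 25 27 26
f 26 27 28
f 26 28 24
f 27 21 29
f 27 29 28
f 28 29 30
f 28 30 24
f 29 21 31
f 29 31 30
f 30 31 32
f 30 32 24
f 31 21 33
f 31 33 32
f 32 33 34
f 32 34 24
f 33 21 35
f 33 35 34
f 34 35 36
f 34 36 24
f 35 21 37
f 35 37 36
f 36 37 38
f 36 38 24
f 37 21 39
f 37 39 38
f 38 39 40
f 38 40 24
f 39 21 41
f 39 41 40
f 40 41 42
f 40 42 24
f 41 21 43
f 41 43 42
f 42 43 44
f 42 44 24
f 43 21 45
f 43 45 44
f 44 45 46
f 44 46 24
f 45 21 47
f 45 47 46
f 46 47 48
f 46 48 24
f 47 21 49
f 47 49 48
f 48 49 50
f 48 50 24
f 49 21 51
f 49 51 50
f 50 51 52
f 50 52 24
f 51 21 53
f 51 53 52
f 52 53 54
f 52 54 24
f 53 21 22
f 53 22 54
f 54 22 23
f 54 23 24
f 56 55 59
f 56 59 57
f 57 59 60
f 57 60 58
f 59 55 61
f 59 61 60
f 60 61 62
f 60 62 58
f 61 55 63
f 61 63 62
f 62 63 64
f 62 64 58
f 63 55 65
f 63 65 64
f 64 65 66
f 64 66 58
f 65 55 67
f 65 67 66
f 66 67 68
f 66 68 58
f 67 55 69
f 67 69 68
f 68 69 70
f 68 70 58
f 69 55 71
f 69 71 70
f 70 71 72
f 70 72 58
f 71 55 73
f 71 73 72
f 72 73 74
f 72 74 58
f 73 55 75
f 73 75 74
f 74 75 76
f 74 76 58
f 75 55 77
f 75 77 76
f 76 77 78
f 76 78 58
f 77 55 56
f 77 56 78
f 78 56 57
f 78 57 58
f 80 82 79
f 83 80 79
f 79 82 81
f 81 83 79
f 80 86 82
f 84 80 83
f 84 86 80
f 82 86 81
f 85 83 81
f 81 86 85
f 85 84 83
f 86 84 85



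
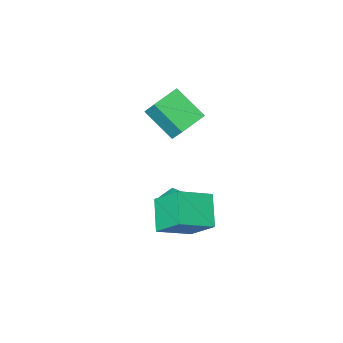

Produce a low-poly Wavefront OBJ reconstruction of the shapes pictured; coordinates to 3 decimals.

v -1.764 -1.83 1.921
v -1.234 -3.297 2.989
v -1.769 -1.013 3.045
v -1.238 -2.479 4.113
v -0.382 -1.501 1.687
v 0.149 -2.967 2.755
v -0.386 -0.683 2.811
v 0.144 -2.15 3.879
v 1.327 2.78 -0.694
v 0.648 1.546 0.186
v 0.908 3.967 0.647
v 0.229 2.734 1.527
v 2.891 2.466 0.073
v 2.212 1.233 0.953
v 2.472 3.654 1.414
v 1.793 2.42 2.294
v 0.534 1.067 0.324
v 1.075 1.517 0.074
v 0.865 0.223 -0.474
v 1.406 0.673 -0.724
v 1.454 0.376 -0.041
v 1.249 0.897 0.452
v 0.691 0.843 -0.852
v 0.486 1.364 -0.359
v 1.172 1.378 -0.653
v 1.644 1.089 -0.152
v 0.296 0.651 -0.248
v 0.768 0.362 0.253
f 2 4 1
f 5 2 1
f 1 4 3
f 3 5 1
f 2 8 4
f 6 2 5
f 6 8 2
f 4 8 3
f 7 5 3
f 3 8 7
f 7 6 5
f 8 6 7
f 10 12 9
f 13 10 9
f 9 12 11
f 11 13 9
f 10 16 12
f 14 10 13
f 14 16 10
f 12 16 11
f 15 13 11
f 11 16 15
f 15 14 13
f 16 14 15
f 17 28 22
f 17 22 18
f 17 18 24
f 17 24 27
f 17 27 28
f 18 22 26
f 22 28 21
f 28 27 19
f 27 24 23
f 24 18 25
f 20 26 21
f 20 21 19
f 20 19 23
f 20 23 25
f 20 25 26
f 21 26 22
f 19 21 28
f 23 19 27
f 25 23 24
f 26 25 18



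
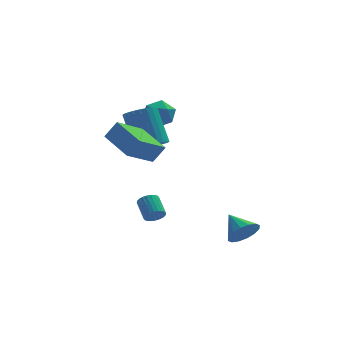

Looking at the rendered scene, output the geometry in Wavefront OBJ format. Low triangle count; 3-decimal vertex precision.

v -1.752 3.179 2.246
v -1.158 3.379 2.853
v -1.682 1.821 2.627
v -1.088 2.021 3.234
v -1.914 2.285 3.328
v -1.958 3.124 3.093
v -0.882 2.076 2.387
v -0.926 2.915 2.152
v -0.62 2.698 2.94
v -1.258 2.827 3.522
v -1.582 2.373 1.958
v -2.22 2.502 2.54
v 1.666 -2.907 -2.615
v 2.181 -3.077 -1.974
v 1.154 -1.853 -1.925
v 2.404 -2.803 -2.227
v 2.429 -2.557 -2.585
v 2.25 -2.404 -2.95
v 1.914 -2.386 -3.226
v 1.512 -2.508 -3.338
v 1.151 -2.736 -3.257
v 0.928 -3.011 -3.004
v 0.903 -3.257 -2.646
v 1.082 -3.41 -2.281
v 1.418 -3.428 -2.005
v 1.82 -3.306 -1.893
v -2.409 -2.846 2.101
v -3.648 -3.738 2.958
v -3.213 -1.238 2.614
v -4.451 -2.13 3.471
v -1.849 -2.83 2.929
v -3.087 -3.722 3.786
v -2.652 -1.222 3.442
v -3.891 -2.114 4.299
v -2.162 -0.592 2.111
v -1.373 -0.588 2.298
v -1.79 0.455 4.036
v -2.578 0.452 3.849
v -1.398 -0.321 2.131
v -1.815 0.722 3.87
v -1.54 -0.095 1.962
v -1.956 0.948 3.7
v -1.775 0.056 1.815
v -2.192 1.099 3.553
v -2.07 0.108 1.713
v -2.487 1.151 3.452
v -2.379 0.054 1.672
v -2.795 1.097 3.41
v -2.654 -0.099 1.697
v -3.071 0.944 3.436
v -2.855 -0.327 1.786
v -3.271 0.716 3.524
v -2.95 -0.595 1.924
v -3.367 0.448 3.662
v -2.925 -0.862 2.09
v -3.342 0.181 3.829
v -2.784 -1.088 2.26
v -3.2 -0.045 3.998
v -2.548 -1.239 2.407
v -2.965 -0.196 4.145
v -2.253 -1.291 2.508
v -2.67 -0.248 4.247
v -1.945 -1.237 2.55
v -2.361 -0.194 4.288
v -1.669 -1.084 2.524
v -2.086 -0.041 4.263
v -1.469 -0.856 2.436
v -1.885 0.187 4.174
v -2.282 -2.453 -1.485
v -1.846 -2.535 -1.215
v -2.042 -1.629 -0.624
v -2.478 -1.547 -0.895
v -1.776 -2.421 -1.367
v -1.973 -1.514 -0.776
v -1.784 -2.311 -1.538
v -1.981 -1.405 -0.947
v -1.868 -2.224 -1.7
v -2.064 -1.317 -1.109
v -2.014 -2.171 -1.83
v -2.211 -1.264 -1.239
v -2.202 -2.161 -1.908
v -2.398 -1.254 -1.317
v -2.401 -2.195 -1.921
v -2.598 -1.289 -1.33
v -2.582 -2.269 -1.868
v -2.779 -1.363 -1.277
v -2.718 -2.371 -1.756
v -2.914 -1.465 -1.165
v -2.787 -2.486 -1.604
v -2.984 -1.579 -1.013
v -2.779 -2.595 -1.433
v -2.976 -1.689 -0.842
v -2.696 -2.683 -1.271
v -2.892 -1.776 -0.68
v -2.549 -2.736 -1.141
v -2.746 -1.829 -0.55
v -2.362 -2.746 -1.063
v -2.558 -1.839 -0.472
v -2.162 -2.711 -1.05
v -2.359 -1.805 -0.459
v -1.981 -2.637 -1.103
v -2.178 -1.731 -0.512
f 1 12 6
f 1 6 2
f 1 2 8
f 1 8 11
f 1 11 12
f 2 6 10
f 6 12 5
f 12 11 3
f 11 8 7
f 8 2 9
f 4 10 5
f 4 5 3
f 4 3 7
f 4 7 9
f 4 9 10
f 5 10 6
f 3 5 12
f 7 3 11
f 9 7 8
f 10 9 2
f 14 13 16
f 14 16 15
f 16 13 17
f 16 17 15
f 17 13 18
f 17 18 15
f 18 13 19
f 18 19 15
f 19 13 20
f 19 20 15
f 20 13 21
f 20 21 15
f 21 13 22
f 21 22 15
f 22 13 23
f 22 23 15
f 23 13 24
f 23 24 15
f 24 13 25
f 24 25 15
f 25 13 26
f 25 26 15
f 26 13 14
f 26 14 15
f 28 30 27
f 31 28 27
f 27 30 29
f 29 31 27
f 28 34 30
f 32 28 31
f 32 34 28
f 30 34 29
f 33 31 29
f 29 34 33
f 33 32 31
f 34 32 33
f 36 35 39
f 36 39 37
f 37 39 40
f 37 40 38
f 39 35 41
f 39 41 40
f 40 41 42
f 40 42 38
f 41 35 43
f 41 43 42
f 42 43 44
f 42 44 38
f 43 35 45
f 43 45 44
f 44 45 46
f 44 46 38
f 45 35 47
f 45 47 46
f 46 47 48
f 46 48 38
f 47 35 49
f 47 49 48
f 48 49 50
f 48 50 38
f 49 35 51
f 49 51 50
f 50 51 52
f 50 52 38
f 51 35 53
f 51 53 52
f 52 53 54
f 52 54 38
f 53 35 55
f 53 55 54
f 54 55 56
f 54 56 38
f 55 35 57
f 55 57 56
f 56 57 58
f 56 58 38
f 57 35 59
f 57 59 58
f 58 59 60
f 58 60 38
f 59 35 61
f 59 61 60
f 60 61 62
f 60 62 38
f 61 35 63
f 61 63 62
f 62 63 64
f 62 64 38
f 63 35 65
f 63 65 64
f 64 65 66
f 64 66 38
f 65 35 67
f 65 67 66
f 66 67 68
f 66 68 38
f 67 35 36
f 67 36 68
f 68 36 37
f 68 37 38
f 70 69 73
f 70 73 71
f 71 73 74
f 71 74 72
f 73 69 75
f 73 75 74
f 74 75 76
f 74 76 72
f 75 69 77
f 75 77 76
f 76 77 78
f 76 78 72
f 77 69 79
f 77 79 78
f 78 79 80
f 78 80 72
f 79 69 81
f 79 81 80
f 80 81 82
f 80 82 72
f 81 69 83
f 81 83 82
f 82 83 84
f 82 84 72
f 83 69 85
f 83 85 84
f 84 85 86
f 84 86 72
f 85 69 87
f 85 87 86
f 86 87 88
f 86 88 72
f 87 69 89
f 87 89 88
f 88 89 90
f 88 90 72
f 89 69 91
f 89 91 90
f 90 91 92
f 90 92 72
f 91 69 93
f 91 93 92
f 92 93 94
f 92 94 72
f 93 69 95
f 93 95 94
f 94 95 96
f 94 96 72
f 95 69 97
f 95 97 96
f 96 97 98
f 96 98 72
f 97 69 99
f 97 99 98
f 98 99 100
f 98 100 72
f 99 69 101
f 99 101 100
f 100 101 102
f 100 102 72
f 101 69 70
f 101 70 102
f 102 70 71
f 102 71 72



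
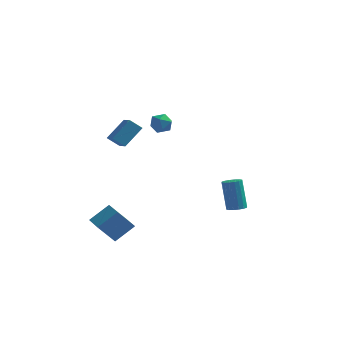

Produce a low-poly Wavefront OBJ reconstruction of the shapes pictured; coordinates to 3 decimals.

v -1.875 -2.763 -4.873
v -2.618 -3.298 -3.71
v -2.63 -1.793 -4.909
v -3.372 -2.328 -3.746
v -1.028 -2.072 -4.014
v -1.77 -2.607 -2.851
v -1.782 -1.102 -4.05
v -2.525 -1.637 -2.887
v 3.883 -0.42 -2.876
v 4.363 -0.174 -2.833
v 3.996 0.245 -1.122
v 3.517 -0 -1.164
v 4.187 0.025 -2.92
v 3.82 0.444 -1.208
v 3.93 0.105 -2.994
v 3.563 0.524 -1.283
v 3.66 0.045 -3.037
v 3.293 0.464 -1.326
v 3.45 -0.14 -3.037
v 3.084 0.279 -1.326
v 3.357 -0.4 -2.994
v 2.99 0.02 -1.282
v 3.404 -0.665 -2.918
v 3.037 -0.246 -1.207
v 3.58 -0.864 -2.832
v 3.213 -0.445 -1.12
v 3.837 -0.944 -2.757
v 3.47 -0.525 -1.046
v 4.107 -0.884 -2.714
v 3.74 -0.465 -1.003
v 4.316 -0.699 -2.714
v 3.95 -0.28 -1.003
v 4.41 -0.44 -2.758
v 4.043 -0.02 -1.046
v -1.734 3.438 0.865
v -1.367 3.888 1.264
v -0.873 2.692 0.916
v -0.506 3.142 1.315
v -1.082 2.829 1.575
v -1.613 3.29 1.543
v -0.627 3.29 0.637
v -1.158 3.751 0.605
v -0.683 3.797 1.123
v -0.964 3.512 1.703
v -1.276 3.068 0.477
v -1.557 2.783 1.057
v -1.67 -2.482 1.823
v -2.277 -2.644 2.365
v -1.038 -1.607 2.792
v -1.645 -1.77 3.334
v -1.135 -3.27 2.186
v -1.742 -3.433 2.728
v -0.503 -2.396 3.155
v -1.11 -2.558 3.697
f 2 4 1
f 5 2 1
f 1 4 3
f 3 5 1
f 2 8 4
f 6 2 5
f 6 8 2
f 4 8 3
f 7 5 3
f 3 8 7
f 7 6 5
f 8 6 7
f 10 9 13
f 10 13 11
f 11 13 14
f 11 14 12
f 13 9 15
f 13 15 14
f 14 15 16
f 14 16 12
f 15 9 17
f 15 17 16
f 16 17 18
f 16 18 12
f 17 9 19
f 17 19 18
f 18 19 20
f 18 20 12
f 19 9 21
f 19 21 20
f 20 21 22
f 20 22 12
f 21 9 23
f 21 23 22
f 22 23 24
f 22 24 12
f 23 9 25
f 23 25 24
f 24 25 26
f 24 26 12
f 25 9 27
f 25 27 26
f 26 27 28
f 26 28 12
f 27 9 29
f 27 29 28
f 28 29 30
f 28 30 12
f 29 9 31
f 29 31 30
f 30 31 32
f 30 32 12
f 31 9 33
f 31 33 32
f 32 33 34
f 32 34 12
f 33 9 10
f 33 10 34
f 34 10 11
f 34 11 12
f 35 46 40
f 35 40 36
f 35 36 42
f 35 42 45
f 35 45 46
f 36 40 44
f 40 46 39
f 46 45 37
f 45 42 41
f 42 36 43
f 38 44 39
f 38 39 37
f 38 37 41
f 38 41 43
f 38 43 44
f 39 44 40
f 37 39 46
f 41 37 45
f 43 41 42
f 44 43 36
f 48 50 47
f 51 48 47
f 47 50 49
f 49 51 47
f 48 54 50
f 52 48 51
f 52 54 48
f 50 54 49
f 53 51 49
f 49 54 53
f 53 52 51
f 54 52 53



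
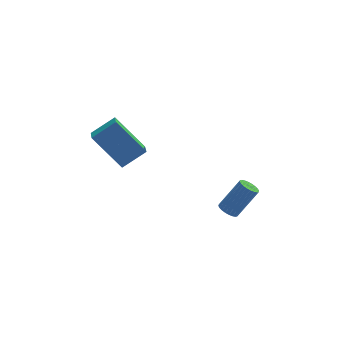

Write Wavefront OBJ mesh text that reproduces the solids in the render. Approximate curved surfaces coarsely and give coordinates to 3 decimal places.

v -4.428 3.055 1.076
v -4.455 2.185 1.43
v -3.31 3.33 1.837
v -3.337 2.46 2.191
v -3.163 2.36 -0.531
v -3.19 1.49 -0.177
v -2.045 2.635 0.23
v -2.072 1.765 0.584
v 1.676 1.997 -4.171
v 2.108 1.893 -4.46
v 3.116 2.178 -3.058
v 2.684 2.283 -2.769
v 2.089 2.097 -4.488
v 3.097 2.382 -3.086
v 2.007 2.286 -4.468
v 3.015 2.571 -3.066
v 1.875 2.431 -4.402
v 2.883 2.716 -3
v 1.713 2.51 -4.301
v 2.72 2.795 -2.899
v 1.545 2.511 -4.181
v 2.552 2.796 -2.779
v 1.397 2.433 -4.059
v 2.404 2.719 -2.657
v 1.291 2.29 -3.954
v 2.299 2.575 -2.552
v 1.244 2.102 -3.882
v 2.252 2.387 -2.48
v 1.263 1.898 -3.854
v 2.271 2.183 -2.452
v 1.345 1.709 -3.874
v 2.353 1.994 -2.472
v 1.477 1.564 -3.94
v 2.485 1.849 -2.538
v 1.64 1.485 -4.041
v 2.647 1.77 -2.639
v 1.808 1.484 -4.161
v 2.815 1.769 -2.759
v 1.956 1.561 -4.283
v 2.963 1.847 -2.881
v 2.061 1.705 -4.388
v 3.069 1.99 -2.986
f 2 4 1
f 5 2 1
f 1 4 3
f 3 5 1
f 2 8 4
f 6 2 5
f 6 8 2
f 4 8 3
f 7 5 3
f 3 8 7
f 7 6 5
f 8 6 7
f 10 9 13
f 10 13 11
f 11 13 14
f 11 14 12
f 13 9 15
f 13 15 14
f 14 15 16
f 14 16 12
f 15 9 17
f 15 17 16
f 16 17 18
f 16 18 12
f 17 9 19
f 17 19 18
f 18 19 20
f 18 20 12
f 19 9 21
f 19 21 20
f 20 21 22
f 20 22 12
f 21 9 23
f 21 23 22
f 22 23 24
f 22 24 12
f 23 9 25
f 23 25 24
f 24 25 26
f 24 26 12
f 25 9 27
f 25 27 26
f 26 27 28
f 26 28 12
f 27 9 29
f 27 29 28
f 28 29 30
f 28 30 12
f 29 9 31
f 29 31 30
f 30 31 32
f 30 32 12
f 31 9 33
f 31 33 32
f 32 33 34
f 32 34 12
f 33 9 35
f 33 35 34
f 34 35 36
f 34 36 12
f 35 9 37
f 35 37 36
f 36 37 38
f 36 38 12
f 37 9 39
f 37 39 38
f 38 39 40
f 38 40 12
f 39 9 41
f 39 41 40
f 40 41 42
f 40 42 12
f 41 9 10
f 41 10 42
f 42 10 11
f 42 11 12



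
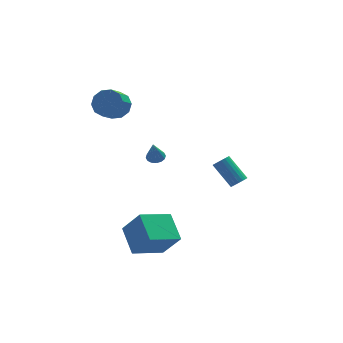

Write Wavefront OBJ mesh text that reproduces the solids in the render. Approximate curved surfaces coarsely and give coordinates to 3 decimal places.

v 3.688 -1.043 -2.131
v 4.157 -0.703 -2.133
v 3.362 0.403 -0.852
v 2.892 0.063 -0.849
v 4.009 -0.597 -2.316
v 3.214 0.509 -1.035
v 3.797 -0.58 -2.462
v 3.002 0.526 -1.181
v 3.563 -0.655 -2.543
v 2.768 0.452 -1.262
v 3.354 -0.806 -2.542
v 2.559 0.3 -1.261
v 3.211 -1.004 -2.459
v 2.416 0.102 -1.178
v 3.163 -1.21 -2.312
v 2.368 -0.104 -1.031
v 3.218 -1.383 -2.128
v 2.423 -0.277 -0.847
v 3.366 -1.489 -1.945
v 2.571 -0.383 -0.664
v 3.578 -1.506 -1.799
v 2.783 -0.4 -0.518
v 3.812 -1.432 -1.718
v 3.017 -0.325 -0.437
v 4.021 -1.28 -1.719
v 3.226 -0.174 -0.438
v 4.164 -1.082 -1.802
v 3.369 0.024 -0.521
v 4.212 -0.876 -1.949
v 3.417 0.23 -0.668
v -2.566 3.324 2.714
v -1.953 2.577 2.499
v -2.64 1.79 3.271
v -3.254 2.536 3.486
v -1.732 2.867 2.99
v -2.42 2.08 3.763
v -1.831 3.332 3.376
v -2.518 2.544 4.149
v -2.21 3.793 3.509
v -2.897 3.006 4.282
v -2.725 4.075 3.338
v -3.413 3.288 4.111
v -3.18 4.07 2.929
v -3.867 3.283 3.701
v -3.4 3.78 2.437
v -4.088 2.993 3.21
v -3.302 3.316 2.051
v -3.989 2.528 2.824
v -2.923 2.854 1.918
v -3.61 2.067 2.691
v -2.407 2.572 2.089
v -3.095 1.785 2.862
v -3.419 -4.442 -4.58
v -3.597 -2.751 -3.646
v -1.506 -3.843 -5.299
v -1.684 -2.152 -4.365
v -2.576 -5.228 -2.995
v -2.754 -3.537 -2.061
v -0.663 -4.629 -3.714
v -0.841 -2.938 -2.78
v -0.728 1.109 -0.603
v -0.164 0.993 -0.532
v -0.972 0.731 0.723
v -0.194 1.281 -0.455
v -0.367 1.524 -0.418
v -0.637 1.655 -0.43
v -0.931 1.641 -0.488
v -1.17 1.483 -0.577
v -1.292 1.226 -0.673
v -1.262 0.937 -0.75
v -1.089 0.695 -0.788
v -0.819 0.563 -0.776
v -0.525 0.578 -0.717
v -0.285 0.735 -0.628
f 2 1 5
f 2 5 3
f 3 5 6
f 3 6 4
f 5 1 7
f 5 7 6
f 6 7 8
f 6 8 4
f 7 1 9
f 7 9 8
f 8 9 10
f 8 10 4
f 9 1 11
f 9 11 10
f 10 11 12
f 10 12 4
f 11 1 13
f 11 13 12
f 12 13 14
f 12 14 4
f 13 1 15
f 13 15 14
f 14 15 16
f 14 16 4
f 15 1 17
f 15 17 16
f 16 17 18
f 16 18 4
f 17 1 19
f 17 19 18
f 18 19 20
f 18 20 4
f 19 1 21
f 19 21 20
f 20 21 22
f 20 22 4
f 21 1 23
f 21 23 22
f 22 23 24
f 22 24 4
f 23 1 25
f 23 25 24
f 24 25 26
f 24 26 4
f 25 1 27
f 25 27 26
f 26 27 28
f 26 28 4
f 27 1 29
f 27 29 28
f 28 29 30
f 28 30 4
f 29 1 2
f 29 2 30
f 30 2 3
f 30 3 4
f 32 31 35
f 32 35 33
f 33 35 36
f 33 36 34
f 35 31 37
f 35 37 36
f 36 37 38
f 36 38 34
f 37 31 39
f 37 39 38
f 38 39 40
f 38 40 34
f 39 31 41
f 39 41 40
f 40 41 42
f 40 42 34
f 41 31 43
f 41 43 42
f 42 43 44
f 42 44 34
f 43 31 45
f 43 45 44
f 44 45 46
f 44 46 34
f 45 31 47
f 45 47 46
f 46 47 48
f 46 48 34
f 47 31 49
f 47 49 48
f 48 49 50
f 48 50 34
f 49 31 51
f 49 51 50
f 50 51 52
f 50 52 34
f 51 31 32
f 51 32 52
f 52 32 33
f 52 33 34
f 54 56 53
f 57 54 53
f 53 56 55
f 55 57 53
f 54 60 56
f 58 54 57
f 58 60 54
f 56 60 55
f 59 57 55
f 55 60 59
f 59 58 57
f 60 58 59
f 62 61 64
f 62 64 63
f 64 61 65
f 64 65 63
f 65 61 66
f 65 66 63
f 66 61 67
f 66 67 63
f 67 61 68
f 67 68 63
f 68 61 69
f 68 69 63
f 69 61 70
f 69 70 63
f 70 61 71
f 70 71 63
f 71 61 72
f 71 72 63
f 72 61 73
f 72 73 63
f 73 61 74
f 73 74 63
f 74 61 62
f 74 62 63



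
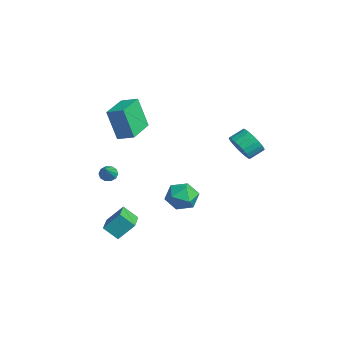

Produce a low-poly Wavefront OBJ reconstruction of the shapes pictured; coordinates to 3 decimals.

v -4.483 -1.533 2.727
v -4.956 -1.976 4.672
v -3.805 -0.79 3.062
v -4.277 -1.234 5.006
v -3.003 -2.906 2.774
v -3.475 -3.35 4.718
v -2.324 -2.164 3.108
v -2.797 -2.607 5.053
v -2.233 -3.854 -3.075
v -2.021 -2.944 -2.086
v -1.733 -3.172 -3.81
v -1.521 -2.262 -2.821
v -0.779 -4.558 -2.739
v -0.567 -3.648 -1.75
v -0.279 -3.876 -3.474
v -0.067 -2.966 -2.485
v -0.594 3.332 2.049
v 0.013 3.713 1.456
v -0.059 4.609 1.959
v -0.666 4.228 2.551
v -0.325 3.784 1.282
v -0.397 4.68 1.784
v -0.709 3.776 1.24
v -0.782 4.672 1.743
v -1.074 3.692 1.338
v -1.146 4.588 1.841
v -1.355 3.545 1.559
v -1.427 4.441 2.062
v -1.505 3.362 1.865
v -1.577 4.258 2.367
v -1.497 3.173 2.202
v -1.569 4.069 2.705
v -1.333 3.012 2.513
v -1.406 3.908 3.016
v -1.042 2.906 2.744
v -1.114 3.802 3.246
v -0.672 2.874 2.854
v -0.745 3.77 3.357
v -0.29 2.921 2.825
v -0.362 3.817 3.328
v 0.041 3.039 2.662
v -0.032 3.935 3.165
v 0.261 3.208 2.393
v 0.189 4.104 2.896
v 0.334 3.398 2.064
v 0.261 4.294 2.567
v 0.246 3.577 1.733
v 0.174 4.473 2.235
v -4.03 -3.105 -0.485
v -3.791 -3.402 -0.882
v -3.01 -3.635 0.525
v -3.641 -3.097 -0.874
v -3.639 -2.795 -0.717
v -3.787 -2.612 -0.472
v -4.027 -2.617 -0.232
v -4.269 -2.808 -0.088
v -4.419 -3.113 -0.096
v -4.421 -3.415 -0.253
v -4.273 -3.598 -0.498
v -4.033 -3.593 -0.738
v 0.845 0.414 -0.162
v 1.454 -0.391 -0.306
v -0.474 -0.529 -0.474
v 0.135 -1.334 -0.618
v 0.026 -0.937 0.316
v 0.841 -0.355 0.508
v 0.139 -0.565 -1.288
v 0.954 0.017 -1.096
v 1.018 -0.997 -1.002
v 0.948 -1.226 -0.01
v 0.032 0.306 -0.77
v -0.038 0.077 0.222
f 2 4 1
f 5 2 1
f 1 4 3
f 3 5 1
f 2 8 4
f 6 2 5
f 6 8 2
f 4 8 3
f 7 5 3
f 3 8 7
f 7 6 5
f 8 6 7
f 10 12 9
f 13 10 9
f 9 12 11
f 11 13 9
f 10 16 12
f 14 10 13
f 14 16 10
f 12 16 11
f 15 13 11
f 11 16 15
f 15 14 13
f 16 14 15
f 18 17 21
f 18 21 19
f 19 21 22
f 19 22 20
f 21 17 23
f 21 23 22
f 22 23 24
f 22 24 20
f 23 17 25
f 23 25 24
f 24 25 26
f 24 26 20
f 25 17 27
f 25 27 26
f 26 27 28
f 26 28 20
f 27 17 29
f 27 29 28
f 28 29 30
f 28 30 20
f 29 17 31
f 29 31 30
f 30 31 32
f 30 32 20
f 31 17 33
f 31 33 32
f 32 33 34
f 32 34 20
f 33 17 35
f 33 35 34
f 34 35 36
f 34 36 20
f 35 17 37
f 35 37 36
f 36 37 38
f 36 38 20
f 37 17 39
f 37 39 38
f 38 39 40
f 38 40 20
f 39 17 41
f 39 41 40
f 40 41 42
f 40 42 20
f 41 17 43
f 41 43 42
f 42 43 44
f 42 44 20
f 43 17 45
f 43 45 44
f 44 45 46
f 44 46 20
f 45 17 47
f 45 47 46
f 46 47 48
f 46 48 20
f 47 17 18
f 47 18 48
f 48 18 19
f 48 19 20
f 50 49 52
f 50 52 51
f 52 49 53
f 52 53 51
f 53 49 54
f 53 54 51
f 54 49 55
f 54 55 51
f 55 49 56
f 55 56 51
f 56 49 57
f 56 57 51
f 57 49 58
f 57 58 51
f 58 49 59
f 58 59 51
f 59 49 60
f 59 60 51
f 60 49 50
f 60 50 51
f 61 72 66
f 61 66 62
f 61 62 68
f 61 68 71
f 61 71 72
f 62 66 70
f 66 72 65
f 72 71 63
f 71 68 67
f 68 62 69
f 64 70 65
f 64 65 63
f 64 63 67
f 64 67 69
f 64 69 70
f 65 70 66
f 63 65 72
f 67 63 71
f 69 67 68
f 70 69 62



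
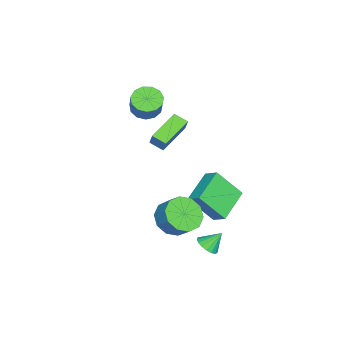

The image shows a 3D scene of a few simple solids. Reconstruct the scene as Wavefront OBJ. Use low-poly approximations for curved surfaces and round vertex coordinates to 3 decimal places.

v -1.953 -3.183 -1.499
v -3.668 -2.459 -0.822
v -1.763 -2.416 -1.837
v -3.478 -1.692 -1.16
v -1.522 -2.928 -0.68
v -3.237 -2.204 -0.003
v -1.332 -2.161 -1.018
v -3.047 -1.437 -0.341
v -2.223 -3.428 0.993
v -1.556 -3.731 0.583
v -0.711 -3.436 1.736
v -1.377 -3.132 2.147
v -1.577 -3.27 0.48
v -0.732 -2.974 1.633
v -1.803 -2.859 0.54
v -0.958 -2.563 1.693
v -2.163 -2.628 0.744
v -1.318 -2.332 1.898
v -2.541 -2.651 1.028
v -1.696 -2.356 2.181
v -2.818 -2.921 1.3
v -1.973 -2.626 2.453
v -2.906 -3.352 1.475
v -2.061 -3.056 2.628
v -2.777 -3.807 1.497
v -1.932 -3.511 2.651
v -2.472 -4.142 1.359
v -1.627 -3.846 2.513
v -2.088 -4.249 1.105
v -1.243 -3.954 2.259
v -1.746 -4.097 0.816
v -0.901 -3.801 1.969
v 4.01 1.236 -4.215
v 4.561 1.097 -3.9
v 3.71 1.884 -3.405
v 4.634 1.345 -4.072
v 4.565 1.569 -4.277
v 4.368 1.717 -4.467
v 4.089 1.754 -4.6
v 3.792 1.673 -4.645
v 3.545 1.492 -4.591
v 3.404 1.252 -4.451
v 3.402 1.008 -4.258
v 3.54 0.817 -4.054
v 3.785 0.722 -3.888
v 4.081 0.745 -3.796
v 4.361 0.88 -3.801
v 2.135 -0.917 -3.969
v 3.038 -1.509 -3.98
v 3.489 -0.835 -3.222
v 2.585 -0.243 -3.211
v 3.099 -1.031 -4.441
v 3.55 -0.357 -3.683
v 2.792 -0.509 -4.723
v 3.243 0.165 -3.965
v 2.234 -0.143 -4.716
v 2.684 0.531 -3.958
v 1.638 -0.073 -4.424
v 2.088 0.601 -3.666
v 1.231 -0.325 -3.958
v 1.682 0.349 -3.2
v 1.17 -0.803 -3.497
v 1.621 -0.129 -2.739
v 1.477 -1.325 -3.215
v 1.928 -0.651 -2.457
v 2.036 -1.691 -3.222
v 2.486 -1.017 -2.464
v 2.632 -1.761 -3.514
v 3.082 -1.087 -2.756
v -1.781 1.128 -4.616
v -1.473 -0.146 -3.052
v -1.398 1.811 -4.135
v -1.089 0.538 -2.571
v 0.029 0.642 -5.369
v 0.338 -0.631 -3.805
v 0.413 1.326 -4.888
v 0.721 0.052 -3.324
f 2 4 1
f 5 2 1
f 1 4 3
f 3 5 1
f 2 8 4
f 6 2 5
f 6 8 2
f 4 8 3
f 7 5 3
f 3 8 7
f 7 6 5
f 8 6 7
f 10 9 13
f 10 13 11
f 11 13 14
f 11 14 12
f 13 9 15
f 13 15 14
f 14 15 16
f 14 16 12
f 15 9 17
f 15 17 16
f 16 17 18
f 16 18 12
f 17 9 19
f 17 19 18
f 18 19 20
f 18 20 12
f 19 9 21
f 19 21 20
f 20 21 22
f 20 22 12
f 21 9 23
f 21 23 22
f 22 23 24
f 22 24 12
f 23 9 25
f 23 25 24
f 24 25 26
f 24 26 12
f 25 9 27
f 25 27 26
f 26 27 28
f 26 28 12
f 27 9 29
f 27 29 28
f 28 29 30
f 28 30 12
f 29 9 31
f 29 31 30
f 30 31 32
f 30 32 12
f 31 9 10
f 31 10 32
f 32 10 11
f 32 11 12
f 34 33 36
f 34 36 35
f 36 33 37
f 36 37 35
f 37 33 38
f 37 38 35
f 38 33 39
f 38 39 35
f 39 33 40
f 39 40 35
f 40 33 41
f 40 41 35
f 41 33 42
f 41 42 35
f 42 33 43
f 42 43 35
f 43 33 44
f 43 44 35
f 44 33 45
f 44 45 35
f 45 33 46
f 45 46 35
f 46 33 47
f 46 47 35
f 47 33 34
f 47 34 35
f 49 48 52
f 49 52 50
f 50 52 53
f 50 53 51
f 52 48 54
f 52 54 53
f 53 54 55
f 53 55 51
f 54 48 56
f 54 56 55
f 55 56 57
f 55 57 51
f 56 48 58
f 56 58 57
f 57 58 59
f 57 59 51
f 58 48 60
f 58 60 59
f 59 60 61
f 59 61 51
f 60 48 62
f 60 62 61
f 61 62 63
f 61 63 51
f 62 48 64
f 62 64 63
f 63 64 65
f 63 65 51
f 64 48 66
f 64 66 65
f 65 66 67
f 65 67 51
f 66 48 68
f 66 68 67
f 67 68 69
f 67 69 51
f 68 48 49
f 68 49 69
f 69 49 50
f 69 50 51
f 71 73 70
f 74 71 70
f 70 73 72
f 72 74 70
f 71 77 73
f 75 71 74
f 75 77 71
f 73 77 72
f 76 74 72
f 72 77 76
f 76 75 74
f 77 75 76



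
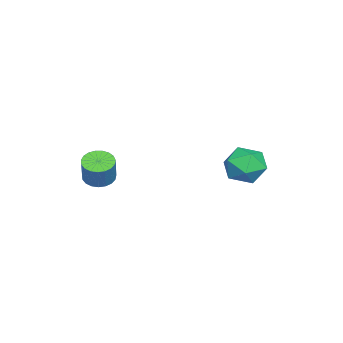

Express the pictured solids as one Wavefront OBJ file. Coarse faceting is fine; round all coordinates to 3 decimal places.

v -4.334 3.014 -2.535
v -3.611 3.381 -2.981
v -3.969 1.659 -3.059
v -3.246 2.026 -3.505
v -3.247 1.985 -2.581
v -3.472 2.822 -2.257
v -4.108 2.218 -3.783
v -4.333 3.055 -3.459
v -3.471 2.889 -3.752
v -2.939 2.745 -3.009
v -4.641 2.295 -3.031
v -4.109 2.151 -2.288
v -0.629 -2.04 -2.716
v -0.082 -2.141 -2.966
v 0.396 -2.002 -1.974
v -0.151 -1.9 -1.724
v -0.105 -1.889 -2.99
v 0.373 -1.75 -1.998
v -0.219 -1.664 -2.966
v 0.259 -1.525 -1.975
v -0.404 -1.503 -2.9
v 0.075 -1.364 -1.908
v -0.628 -1.436 -2.801
v -0.149 -1.297 -1.81
v -0.852 -1.472 -2.688
v -0.373 -1.333 -1.696
v -1.037 -1.607 -2.58
v -0.559 -1.468 -1.588
v -1.152 -1.816 -2.495
v -0.674 -1.677 -1.503
v -1.177 -2.065 -2.448
v -0.698 -1.925 -1.456
v -1.107 -2.308 -2.448
v -0.628 -2.169 -1.456
v -0.954 -2.506 -2.494
v -0.476 -2.367 -1.502
v -0.745 -2.622 -2.578
v -0.267 -2.483 -1.586
v -0.517 -2.638 -2.686
v -0.038 -2.499 -1.695
v -0.307 -2.551 -2.8
v 0.171 -2.412 -1.808
v -0.153 -2.375 -2.899
v 0.325 -2.236 -1.907
f 1 12 6
f 1 6 2
f 1 2 8
f 1 8 11
f 1 11 12
f 2 6 10
f 6 12 5
f 12 11 3
f 11 8 7
f 8 2 9
f 4 10 5
f 4 5 3
f 4 3 7
f 4 7 9
f 4 9 10
f 5 10 6
f 3 5 12
f 7 3 11
f 9 7 8
f 10 9 2
f 14 13 17
f 14 17 15
f 15 17 18
f 15 18 16
f 17 13 19
f 17 19 18
f 18 19 20
f 18 20 16
f 19 13 21
f 19 21 20
f 20 21 22
f 20 22 16
f 21 13 23
f 21 23 22
f 22 23 24
f 22 24 16
f 23 13 25
f 23 25 24
f 24 25 26
f 24 26 16
f 25 13 27
f 25 27 26
f 26 27 28
f 26 28 16
f 27 13 29
f 27 29 28
f 28 29 30
f 28 30 16
f 29 13 31
f 29 31 30
f 30 31 32
f 30 32 16
f 31 13 33
f 31 33 32
f 32 33 34
f 32 34 16
f 33 13 35
f 33 35 34
f 34 35 36
f 34 36 16
f 35 13 37
f 35 37 36
f 36 37 38
f 36 38 16
f 37 13 39
f 37 39 38
f 38 39 40
f 38 40 16
f 39 13 41
f 39 41 40
f 40 41 42
f 40 42 16
f 41 13 43
f 41 43 42
f 42 43 44
f 42 44 16
f 43 13 14
f 43 14 44
f 44 14 15
f 44 15 16



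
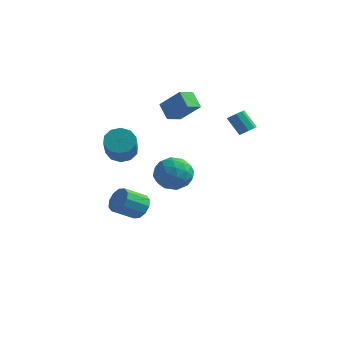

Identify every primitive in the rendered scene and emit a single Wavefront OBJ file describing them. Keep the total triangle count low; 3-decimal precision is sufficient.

v 2.964 2.636 2.546
v 3.342 2.979 2.801
v 2.473 3.126 3.889
v 2.096 2.784 3.634
v 3.062 3.198 2.548
v 2.193 3.345 3.636
v 2.725 3.088 2.294
v 1.856 3.235 3.381
v 2.528 2.713 2.187
v 1.659 2.861 3.275
v 2.587 2.294 2.291
v 1.718 2.441 3.379
v 2.867 2.075 2.544
v 1.998 2.222 3.632
v 3.204 2.185 2.799
v 2.335 2.332 3.886
v 3.401 2.559 2.905
v 2.532 2.707 3.993
v -2.344 -2.664 2.14
v -1.465 -2.474 1.905
v -0.756 -3.945 3.364
v -1.636 -4.136 3.6
v -1.615 -2.121 2.333
v -0.906 -3.592 3.793
v -2.043 -1.976 2.688
v -1.334 -3.447 4.147
v -2.586 -2.093 2.833
v -1.877 -3.565 4.293
v -3.037 -2.429 2.714
v -2.328 -3.9 4.174
v -3.224 -2.855 2.376
v -2.515 -4.326 3.835
v -3.074 -3.208 1.947
v -2.365 -4.679 3.407
v -2.646 -3.353 1.593
v -1.937 -4.824 3.052
v -2.103 -3.235 1.447
v -1.394 -4.707 2.907
v -1.652 -2.9 1.566
v -0.943 -4.371 3.026
v -2.304 -0.596 -3.397
v -1.549 -0.911 -3.021
v -2.422 -1.96 -2.148
v -3.176 -1.644 -2.523
v -1.736 -0.493 -2.706
v -2.609 -1.542 -1.833
v -2.14 -0.114 -2.654
v -3.012 -1.163 -1.781
v -2.606 0.081 -2.886
v -3.479 -0.968 -2.013
v -2.957 0.018 -3.313
v -3.83 -1.031 -2.44
v -3.058 -0.28 -3.772
v -3.931 -1.329 -2.899
v -2.871 -0.698 -4.087
v -3.744 -1.747 -3.214
v -2.468 -1.077 -4.139
v -3.34 -2.126 -3.266
v -2.001 -1.272 -3.907
v -2.874 -2.321 -3.034
v -1.65 -1.209 -3.48
v -2.523 -2.258 -2.607
v 0.843 -1.765 0.579
v 1.877 -2.094 1.114
v 0.083 -3.526 0.966
v 1.117 -3.855 1.501
v 0.408 -3.021 2.015
v 0.878 -1.933 1.776
v 1.082 -3.687 0.304
v 1.552 -2.599 0.065
v 2.024 -3.282 0.944
v 1.608 -2.87 2.002
v 0.352 -2.75 0.078
v -0.064 -2.338 1.136
v 1.427 -1.775 0.813
v 0.533 -3.845 1.267
v 0.117 -3.355 1.57
v 0.724 -3.548 1.884
v 0.84 -1.68 1.202
v 1.447 -1.873 1.516
v 0.584 -2.418 2.046
v 0.513 -3.747 0.564
v 1.12 -3.94 0.878
v 1.236 -2.072 0.196
v 1.843 -2.265 0.51
v 1.376 -3.202 0.034
v 2.121 -2.666 1.027
v 1.674 -3.702 1.254
v 1.654 -3.603 0.55
v 1.93 -2.963 0.41
v 1.876 -2.424 1.649
v 1.429 -3.459 1.876
v 1.013 -2.969 2.178
v 1.289 -2.33 2.038
v 1.963 -3.123 1.548
v 0.531 -2.161 0.204
v 0.084 -3.196 0.431
v 0.671 -3.29 0.042
v 0.947 -2.651 -0.098
v 0.286 -1.918 0.826
v -0.161 -2.954 1.053
v 0.03 -2.657 1.67
v 0.306 -2.017 1.53
v -0.003 -2.497 0.532
v -2.464 3.117 2.213
v -3.257 3.658 3.044
v -2.12 4.166 1.857
v -2.914 4.707 2.689
v -1.126 3.113 3.491
v -1.92 3.654 4.323
v -0.783 4.162 3.136
v -1.576 4.703 3.967
f 2 1 5
f 2 5 3
f 3 5 6
f 3 6 4
f 5 1 7
f 5 7 6
f 6 7 8
f 6 8 4
f 7 1 9
f 7 9 8
f 8 9 10
f 8 10 4
f 9 1 11
f 9 11 10
f 10 11 12
f 10 12 4
f 11 1 13
f 11 13 12
f 12 13 14
f 12 14 4
f 13 1 15
f 13 15 14
f 14 15 16
f 14 16 4
f 15 1 17
f 15 17 16
f 16 17 18
f 16 18 4
f 17 1 2
f 17 2 18
f 18 2 3
f 18 3 4
f 20 19 23
f 20 23 21
f 21 23 24
f 21 24 22
f 23 19 25
f 23 25 24
f 24 25 26
f 24 26 22
f 25 19 27
f 25 27 26
f 26 27 28
f 26 28 22
f 27 19 29
f 27 29 28
f 28 29 30
f 28 30 22
f 29 19 31
f 29 31 30
f 30 31 32
f 30 32 22
f 31 19 33
f 31 33 32
f 32 33 34
f 32 34 22
f 33 19 35
f 33 35 34
f 34 35 36
f 34 36 22
f 35 19 37
f 35 37 36
f 36 37 38
f 36 38 22
f 37 19 39
f 37 39 38
f 38 39 40
f 38 40 22
f 39 19 20
f 39 20 40
f 40 20 21
f 40 21 22
f 42 41 45
f 42 45 43
f 43 45 46
f 43 46 44
f 45 41 47
f 45 47 46
f 46 47 48
f 46 48 44
f 47 41 49
f 47 49 48
f 48 49 50
f 48 50 44
f 49 41 51
f 49 51 50
f 50 51 52
f 50 52 44
f 51 41 53
f 51 53 52
f 52 53 54
f 52 54 44
f 53 41 55
f 53 55 54
f 54 55 56
f 54 56 44
f 55 41 57
f 55 57 56
f 56 57 58
f 56 58 44
f 57 41 59
f 57 59 58
f 58 59 60
f 58 60 44
f 59 41 61
f 59 61 60
f 60 61 62
f 60 62 44
f 61 41 42
f 61 42 62
f 62 42 43
f 62 43 44
f 63 100 79
f 100 74 103
f 79 103 68
f 100 103 79
f 63 79 75
f 79 68 80
f 75 80 64
f 79 80 75
f 63 75 84
f 75 64 85
f 84 85 70
f 75 85 84
f 63 84 96
f 84 70 99
f 96 99 73
f 84 99 96
f 63 96 100
f 96 73 104
f 100 104 74
f 96 104 100
f 64 80 91
f 80 68 94
f 91 94 72
f 80 94 91
f 68 103 81
f 103 74 102
f 81 102 67
f 103 102 81
f 74 104 101
f 104 73 97
f 101 97 65
f 104 97 101
f 73 99 98
f 99 70 86
f 98 86 69
f 99 86 98
f 70 85 90
f 85 64 87
f 90 87 71
f 85 87 90
f 66 92 78
f 92 72 93
f 78 93 67
f 92 93 78
f 66 78 76
f 78 67 77
f 76 77 65
f 78 77 76
f 66 76 83
f 76 65 82
f 83 82 69
f 76 82 83
f 66 83 88
f 83 69 89
f 88 89 71
f 83 89 88
f 66 88 92
f 88 71 95
f 92 95 72
f 88 95 92
f 67 93 81
f 93 72 94
f 81 94 68
f 93 94 81
f 65 77 101
f 77 67 102
f 101 102 74
f 77 102 101
f 69 82 98
f 82 65 97
f 98 97 73
f 82 97 98
f 71 89 90
f 89 69 86
f 90 86 70
f 89 86 90
f 72 95 91
f 95 71 87
f 91 87 64
f 95 87 91
f 106 108 105
f 109 106 105
f 105 108 107
f 107 109 105
f 106 112 108
f 110 106 109
f 110 112 106
f 108 112 107
f 111 109 107
f 107 112 111
f 111 110 109
f 112 110 111



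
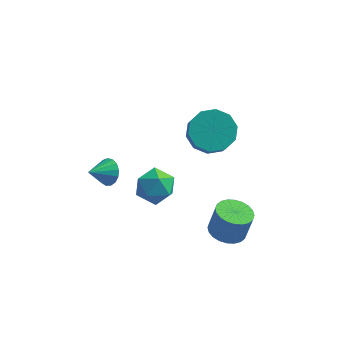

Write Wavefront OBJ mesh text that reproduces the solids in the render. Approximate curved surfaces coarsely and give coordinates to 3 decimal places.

v 1.484 0.843 0.249
v 2.454 0.725 -0.077
v 2.685 0.019 0.865
v 1.716 0.137 1.191
v 2.436 1.232 0.307
v 2.667 0.527 1.25
v 2.055 1.591 0.669
v 2.286 0.885 1.611
v 1.455 1.664 0.87
v 1.686 0.958 1.813
v 0.867 1.423 0.834
v 1.098 0.717 1.777
v 0.515 0.961 0.575
v 0.746 0.255 1.517
v 0.533 0.453 0.19
v 0.764 -0.252 1.133
v 0.914 0.095 -0.171
v 1.145 -0.611 0.771
v 1.514 0.022 -0.373
v 1.745 -0.684 0.57
v 2.102 0.263 -0.337
v 2.333 -0.443 0.606
v -1.193 -0.543 -2.04
v -0.615 -0.458 -1.296
v -0.325 -1.682 -2.584
v 0.253 -1.597 -1.84
v -0.625 -1.929 -1.721
v -1.161 -1.226 -1.385
v 0.221 -0.914 -2.495
v -0.315 -0.211 -2.159
v 0.259 -0.688 -1.577
v -0.264 -1.315 -1.099
v -0.676 -0.825 -2.781
v -1.199 -1.452 -2.303
v -2.506 -0.869 -1.584
v -1.986 -1.243 -1.388
v -3.194 -1.531 -1.016
v -2.011 -1.02 -1.159
v -2.149 -0.763 -1.027
v -2.37 -0.53 -1.022
v -2.622 -0.375 -1.147
v -2.847 -0.333 -1.371
v -2.994 -0.414 -1.644
v -3.03 -0.599 -1.903
v -2.946 -0.846 -2.089
v -2.761 -1.099 -2.159
v -2.517 -1.299 -2.098
v -2.272 -1.4 -1.918
v -2.08 -1.38 -1.662
v 2.677 -1.678 -3.828
v 3.147 -1.023 -4.026
v 3.433 -0.848 -2.77
v 2.963 -1.502 -2.572
v 2.859 -0.882 -3.98
v 3.145 -0.707 -2.724
v 2.544 -0.863 -3.911
v 2.829 -0.688 -2.655
v 2.248 -0.967 -3.83
v 2.534 -0.792 -2.573
v 2.018 -1.18 -3.748
v 2.303 -1.005 -2.491
v 1.888 -1.468 -3.678
v 2.174 -1.293 -2.422
v 1.879 -1.788 -3.631
v 2.164 -1.613 -2.375
v 1.991 -2.092 -3.614
v 2.276 -1.917 -2.358
v 2.207 -2.332 -3.63
v 2.493 -2.157 -2.374
v 2.495 -2.473 -3.676
v 2.781 -2.298 -2.42
v 2.811 -2.492 -3.745
v 3.096 -2.317 -2.489
v 3.106 -2.388 -3.827
v 3.392 -2.213 -2.57
v 3.337 -2.175 -3.909
v 3.622 -2 -2.652
v 3.466 -1.887 -3.978
v 3.752 -1.712 -2.722
v 3.476 -1.567 -4.025
v 3.761 -1.392 -2.769
v 3.364 -1.263 -4.042
v 3.649 -1.088 -2.786
f 2 1 5
f 2 5 3
f 3 5 6
f 3 6 4
f 5 1 7
f 5 7 6
f 6 7 8
f 6 8 4
f 7 1 9
f 7 9 8
f 8 9 10
f 8 10 4
f 9 1 11
f 9 11 10
f 10 11 12
f 10 12 4
f 11 1 13
f 11 13 12
f 12 13 14
f 12 14 4
f 13 1 15
f 13 15 14
f 14 15 16
f 14 16 4
f 15 1 17
f 15 17 16
f 16 17 18
f 16 18 4
f 17 1 19
f 17 19 18
f 18 19 20
f 18 20 4
f 19 1 21
f 19 21 20
f 20 21 22
f 20 22 4
f 21 1 2
f 21 2 22
f 22 2 3
f 22 3 4
f 23 34 28
f 23 28 24
f 23 24 30
f 23 30 33
f 23 33 34
f 24 28 32
f 28 34 27
f 34 33 25
f 33 30 29
f 30 24 31
f 26 32 27
f 26 27 25
f 26 25 29
f 26 29 31
f 26 31 32
f 27 32 28
f 25 27 34
f 29 25 33
f 31 29 30
f 32 31 24
f 36 35 38
f 36 38 37
f 38 35 39
f 38 39 37
f 39 35 40
f 39 40 37
f 40 35 41
f 40 41 37
f 41 35 42
f 41 42 37
f 42 35 43
f 42 43 37
f 43 35 44
f 43 44 37
f 44 35 45
f 44 45 37
f 45 35 46
f 45 46 37
f 46 35 47
f 46 47 37
f 47 35 48
f 47 48 37
f 48 35 49
f 48 49 37
f 49 35 36
f 49 36 37
f 51 50 54
f 51 54 52
f 52 54 55
f 52 55 53
f 54 50 56
f 54 56 55
f 55 56 57
f 55 57 53
f 56 50 58
f 56 58 57
f 57 58 59
f 57 59 53
f 58 50 60
f 58 60 59
f 59 60 61
f 59 61 53
f 60 50 62
f 60 62 61
f 61 62 63
f 61 63 53
f 62 50 64
f 62 64 63
f 63 64 65
f 63 65 53
f 64 50 66
f 64 66 65
f 65 66 67
f 65 67 53
f 66 50 68
f 66 68 67
f 67 68 69
f 67 69 53
f 68 50 70
f 68 70 69
f 69 70 71
f 69 71 53
f 70 50 72
f 70 72 71
f 71 72 73
f 71 73 53
f 72 50 74
f 72 74 73
f 73 74 75
f 73 75 53
f 74 50 76
f 74 76 75
f 75 76 77
f 75 77 53
f 76 50 78
f 76 78 77
f 77 78 79
f 77 79 53
f 78 50 80
f 78 80 79
f 79 80 81
f 79 81 53
f 80 50 82
f 80 82 81
f 81 82 83
f 81 83 53
f 82 50 51
f 82 51 83
f 83 51 52
f 83 52 53

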